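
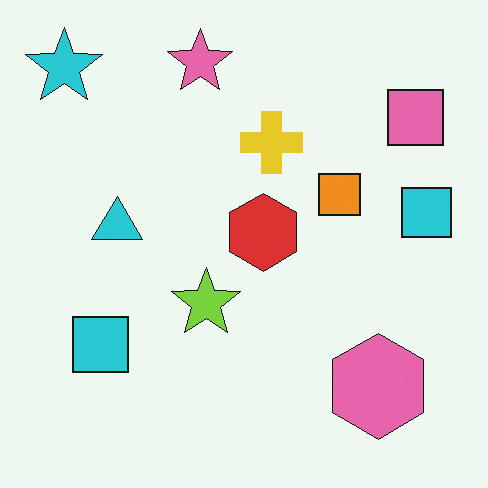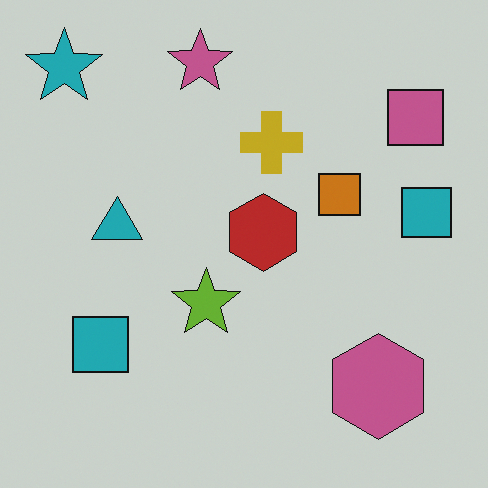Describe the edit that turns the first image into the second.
The transformation is: slightly darkened.

Every pixel — background and shapes alike — is uniformly darkened.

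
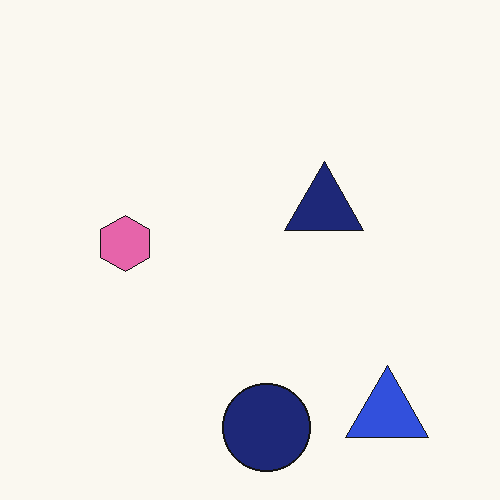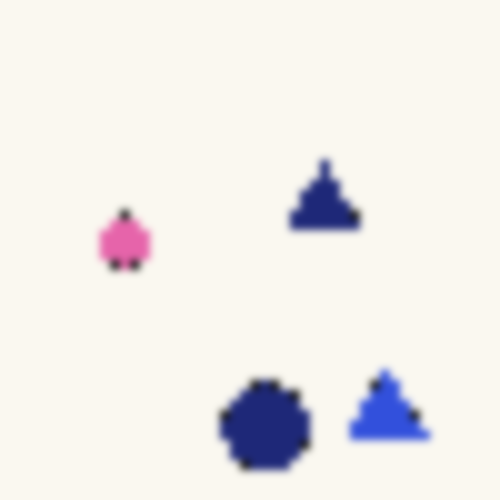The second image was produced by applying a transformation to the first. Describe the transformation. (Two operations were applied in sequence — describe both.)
Heavily pixelated into large blocks, then noticeably gaussian-blurred.

Shapes are reduced to large square blocks; fine edges and outlines are lost — a downscale-then-upscale (mosaic) effect. Shape edges and outlines are uniformly softened across the whole image.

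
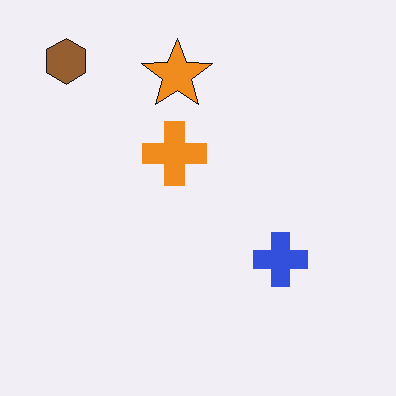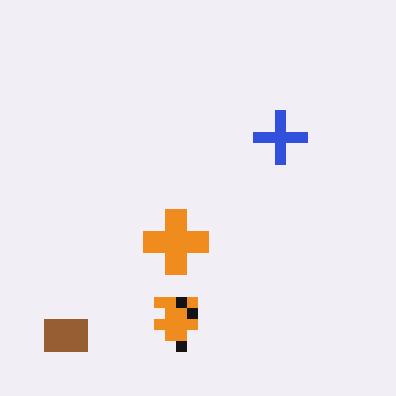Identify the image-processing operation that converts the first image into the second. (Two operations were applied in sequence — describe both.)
This is the original image heavily pixelated into large blocks, then flipped vertically (top ↔ bottom).

Shapes are reduced to large square blocks; fine edges and outlines are lost — a downscale-then-upscale (mosaic) effect. The brown hexagon is in the top-left of the first image and the bottom-left of the second — shapes on opposite sides of the horizontal midline have swapped in a mirror flip.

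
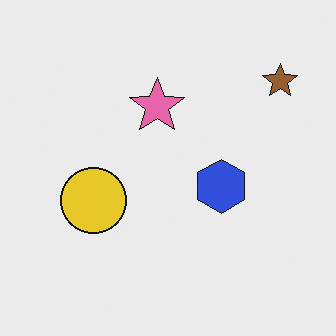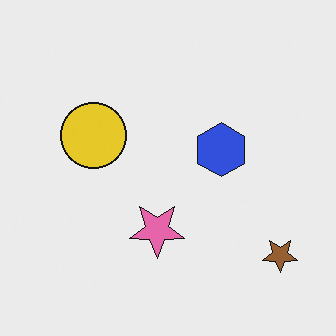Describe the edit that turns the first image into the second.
The second image is the first flipped vertically (top ↔ bottom).

The brown star is in the top-right of the first image and the bottom-right of the second — shapes on opposite sides of the horizontal midline have swapped in a mirror flip.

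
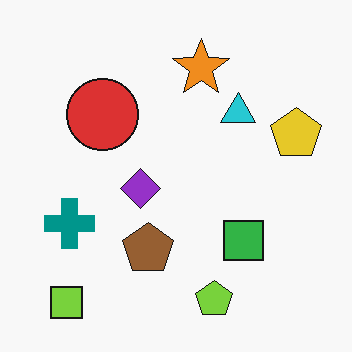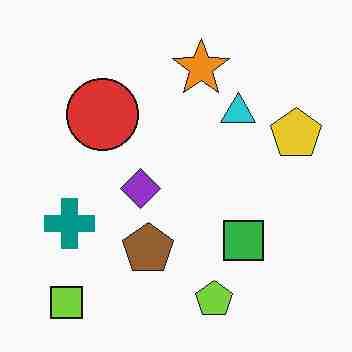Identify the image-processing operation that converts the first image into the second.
It was heavily JPEG-compressed with obvious blocking artifacts.

Blocky 8×8 compression artifacts appear around shape edges and the flat background shows ringing — characteristic JPEG degradation.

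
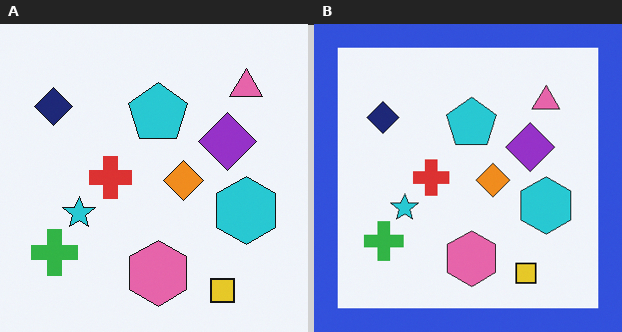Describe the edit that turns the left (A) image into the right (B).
The transformation is: framed with a blue border.

A solid blue frame runs around the edge of the right (B) image, with the content slightly shrunk inside it.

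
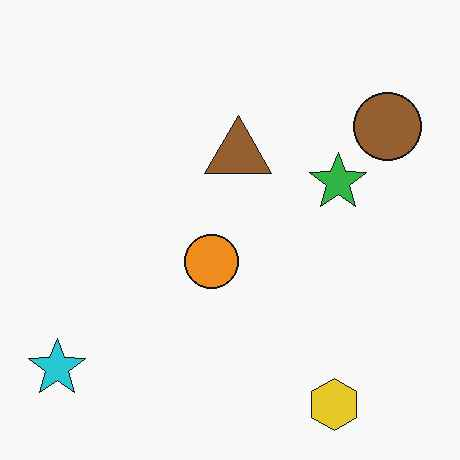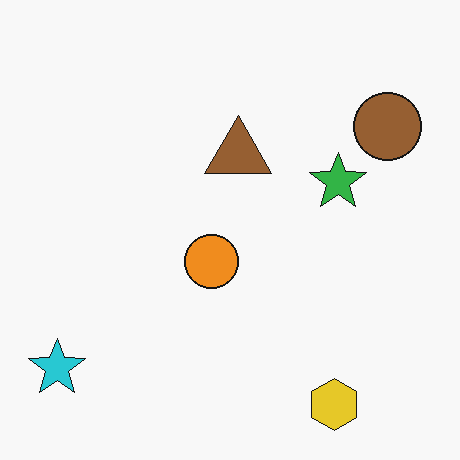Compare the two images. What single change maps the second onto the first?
This is the original image JPEG-compressed with visible artifacts.

Blocky 8×8 compression artifacts appear around shape edges and the flat background shows ringing — characteristic JPEG degradation.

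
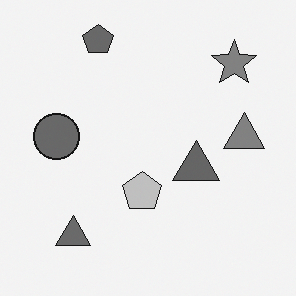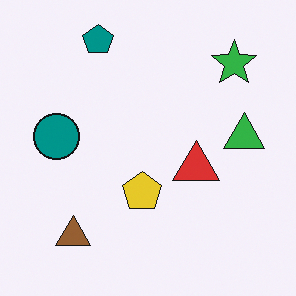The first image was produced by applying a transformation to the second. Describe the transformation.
This is the original image converted to grayscale.

All color is removed — every shape is now a shade of grey.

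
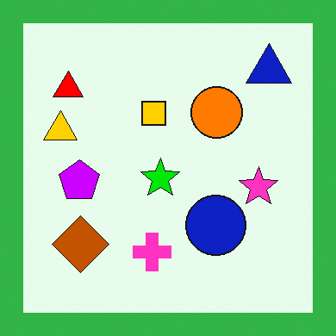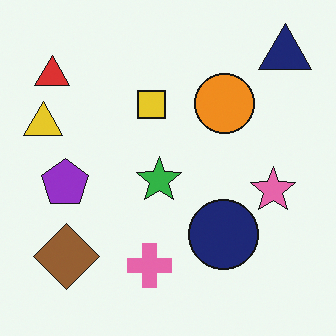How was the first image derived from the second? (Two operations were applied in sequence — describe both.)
The image was made much more vivid (saturation change), then framed with a green border.

All colors are more vivid — a global saturation change. A solid green frame runs around the edge of the first image, with the content slightly shrunk inside it.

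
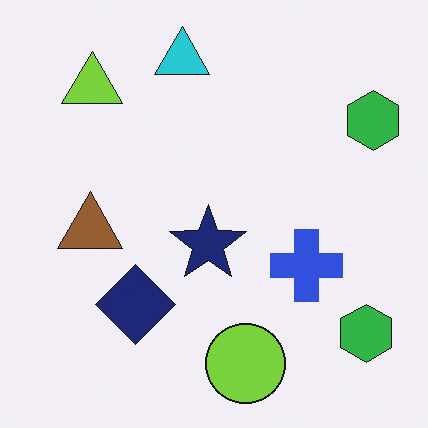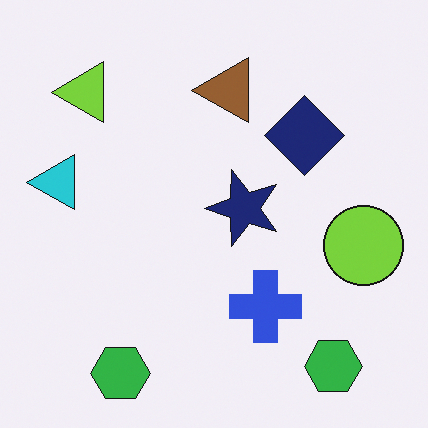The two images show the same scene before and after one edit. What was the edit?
It was transposed (reflected across the top-left ↔ bottom-right diagonal).

Shapes have swapped their row and column positions — what was in the top-right is now in the bottom-left — a diagonal reflection.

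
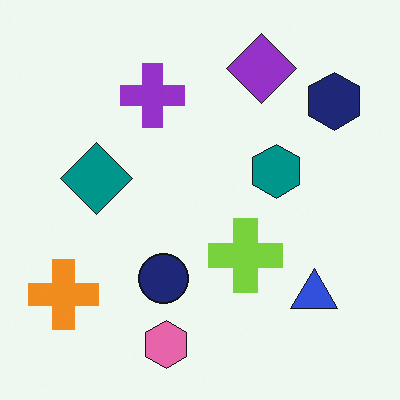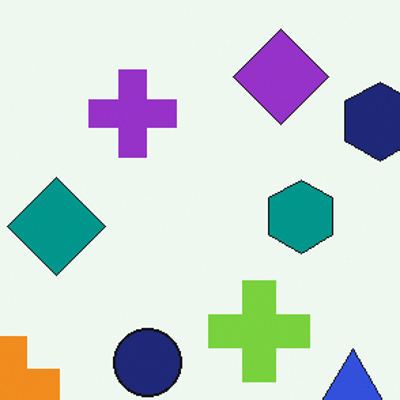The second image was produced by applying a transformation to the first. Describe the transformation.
The second image is the first cropped slightly and scaled back up.

The visible shapes are larger and the field of view is narrower; shapes near the original edges may be partly or wholly outside the frame — a crop-and-rescale.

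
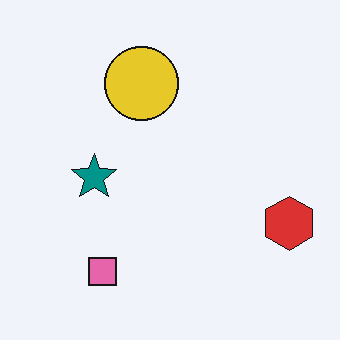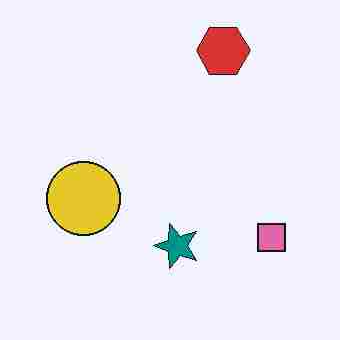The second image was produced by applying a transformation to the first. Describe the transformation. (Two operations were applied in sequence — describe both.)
The image was heavily JPEG-compressed with obvious blocking artifacts, then rotated 90° counter-clockwise.

Blocky 8×8 compression artifacts appear around shape edges and the flat background shows ringing — characteristic JPEG degradation. The red hexagon sits in the right of the first image and the top of the second — consistent with a whole-image 90° counter-clockwise rotation.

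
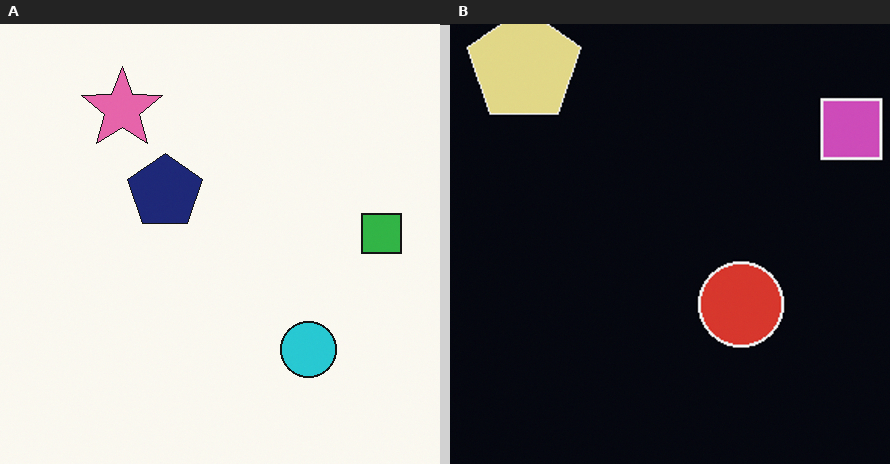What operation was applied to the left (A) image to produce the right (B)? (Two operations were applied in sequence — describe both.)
The transformation is: cropped slightly and scaled back up, then color-inverted (negative).

The visible shapes are larger and the field of view is narrower; shapes near the original edges may be partly or wholly outside the frame — a crop-and-rescale. The light background has become dark and every shape's color is its complement — a photographic negative.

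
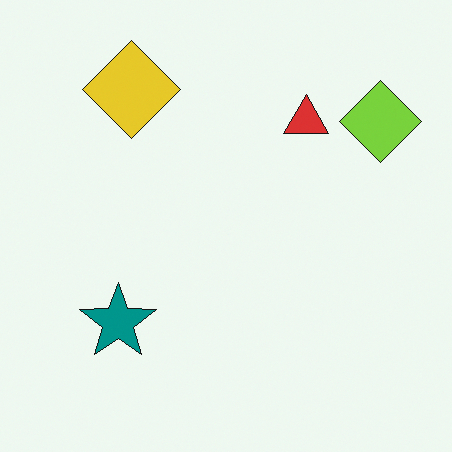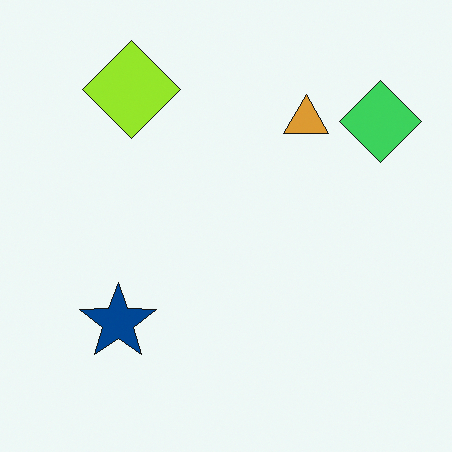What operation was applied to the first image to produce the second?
The transformation is: hue-shifted by a small amount.

Every shape's color has rotated by the same amount around the hue wheel — a uniform hue shift.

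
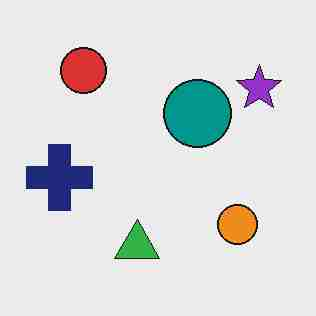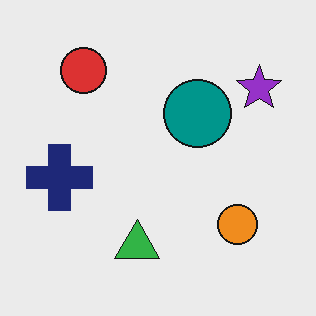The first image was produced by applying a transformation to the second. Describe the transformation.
The first image is the second heavily JPEG-compressed with obvious blocking artifacts.

Blocky 8×8 compression artifacts appear around shape edges and the flat background shows ringing — characteristic JPEG degradation.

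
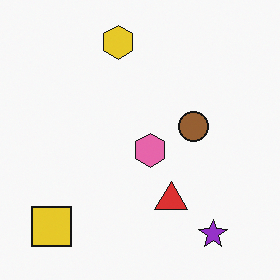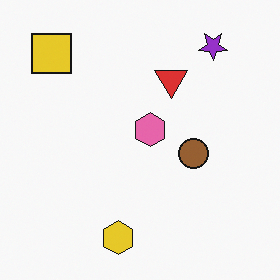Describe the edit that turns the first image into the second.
The transformation is: flipped vertically (top ↔ bottom).

The yellow hexagon is in the top of the first image and the bottom of the second — shapes on opposite sides of the horizontal midline have swapped in a mirror flip.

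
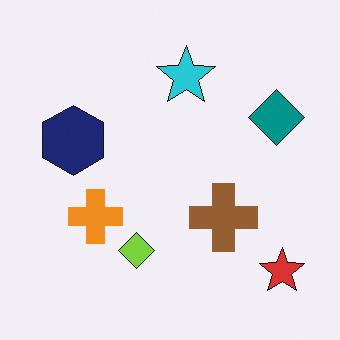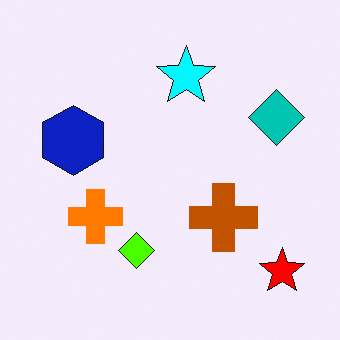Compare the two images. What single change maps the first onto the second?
This is the original image made much more vivid (saturation change).

All colors are more vivid — a global saturation change.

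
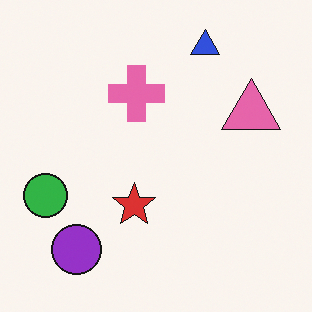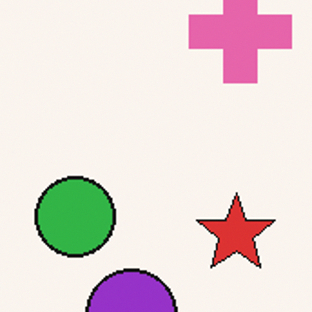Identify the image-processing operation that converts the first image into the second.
The transformation is: cropped tightly and scaled back up.

The visible shapes are larger and the field of view is narrower; shapes near the original edges may be partly or wholly outside the frame — a crop-and-rescale.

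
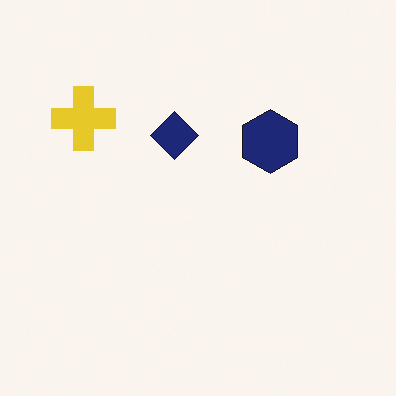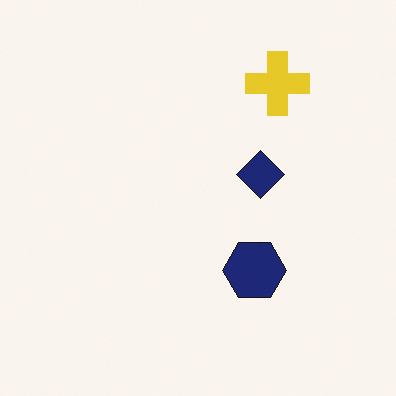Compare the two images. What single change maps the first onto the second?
The transformation is: rotated 90° clockwise.

The yellow cross sits in the top-left of the first image and the top-right of the second — consistent with a whole-image 90° clockwise rotation.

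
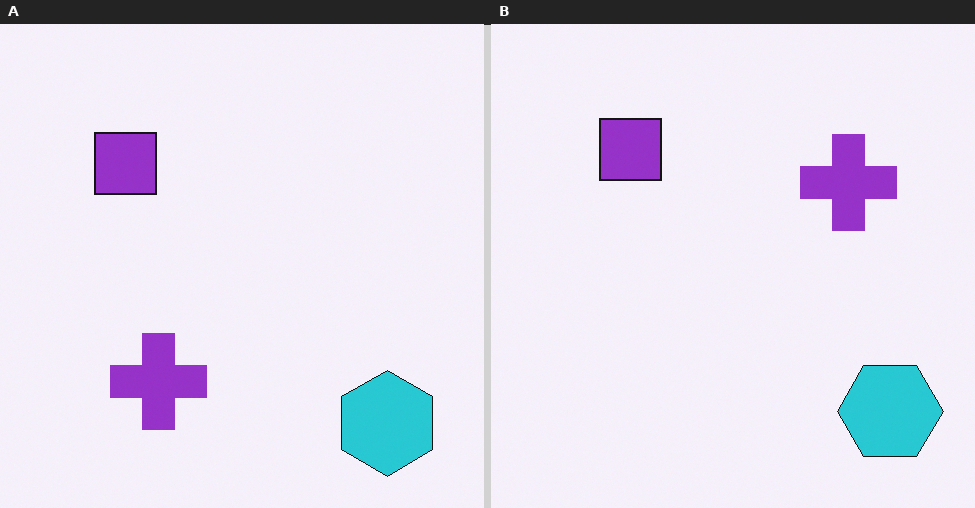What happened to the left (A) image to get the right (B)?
The transformation is: transposed (reflected across the top-left ↔ bottom-right diagonal).

Shapes have swapped their row and column positions — what was in the top-right is now in the bottom-left — a diagonal reflection.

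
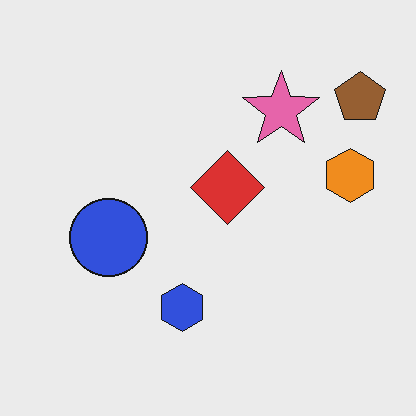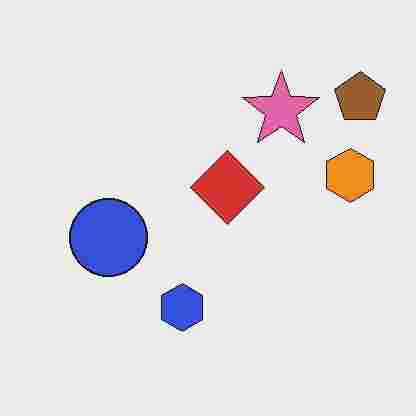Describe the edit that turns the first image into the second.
The second image is the first heavily JPEG-compressed with obvious blocking artifacts.

Blocky 8×8 compression artifacts appear around shape edges and the flat background shows ringing — characteristic JPEG degradation.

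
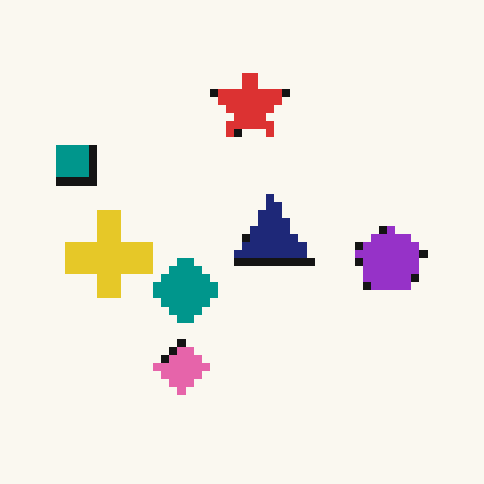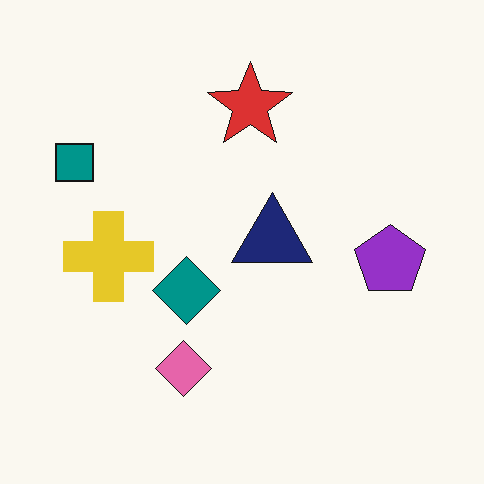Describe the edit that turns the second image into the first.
This is the original image moderately pixelated.

Shapes are reduced to large square blocks; fine edges and outlines are lost — a downscale-then-upscale (mosaic) effect.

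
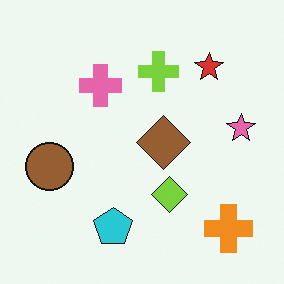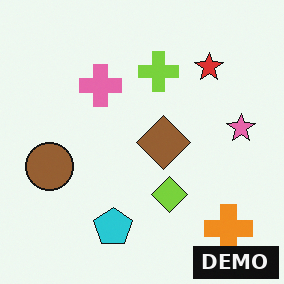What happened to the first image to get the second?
Watermarked with the text "DEMO" in the lower-right corner.

A dark label reading "DEMO" appears in the lower-right corner.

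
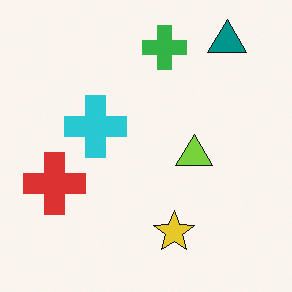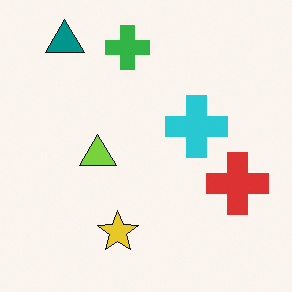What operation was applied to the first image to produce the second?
The transformation is: flipped horizontally (left ↔ right).

The red cross is in the left of the first image and the right of the second — shapes on opposite sides of the vertical midline have swapped in a mirror flip.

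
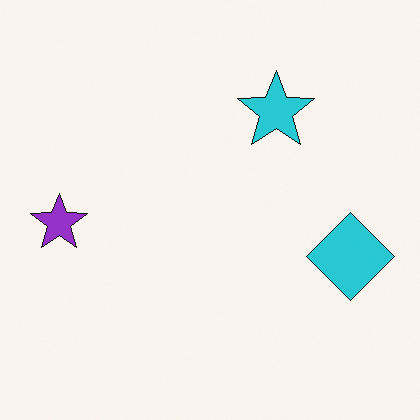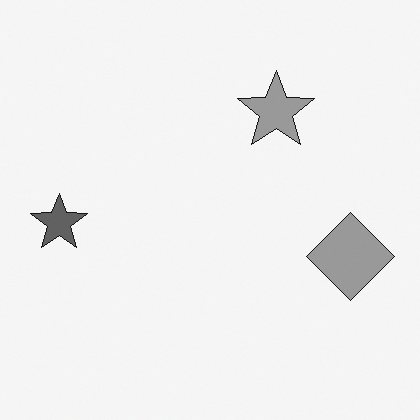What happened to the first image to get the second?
The image was converted to grayscale.

All color is removed — every shape is now a shade of grey.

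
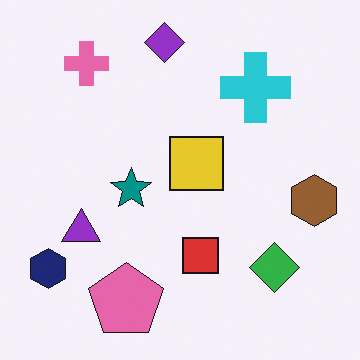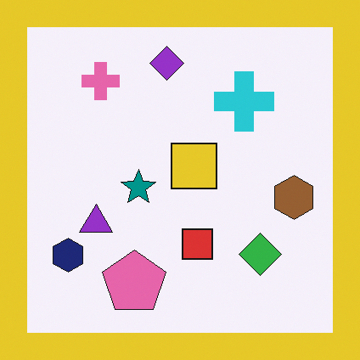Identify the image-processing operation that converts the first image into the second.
The second image is the first framed with a yellow border.

A solid yellow frame runs around the edge of the second image, with the content slightly shrunk inside it.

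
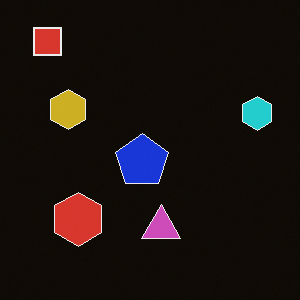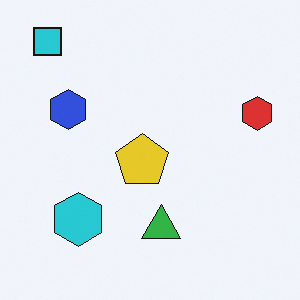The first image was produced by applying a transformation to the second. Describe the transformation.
The first image is the second color-inverted (negative).

The light background has become dark and every shape's color is its complement — a photographic negative.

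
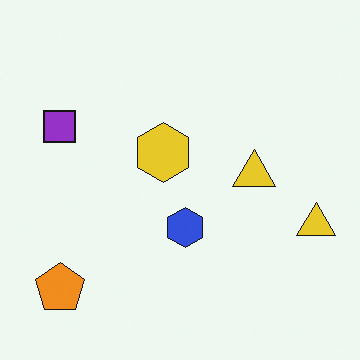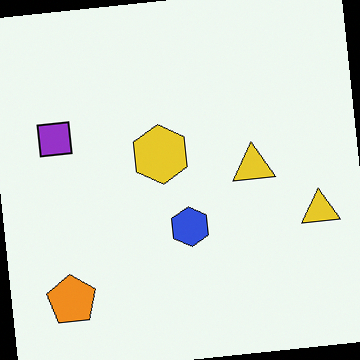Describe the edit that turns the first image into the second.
The second image is the first rotated counter-clockwise by a slight angle.

Every shape is tilted by the same angle and the image corners show triangular fill wedges — a whole-image rotation by a non-right angle.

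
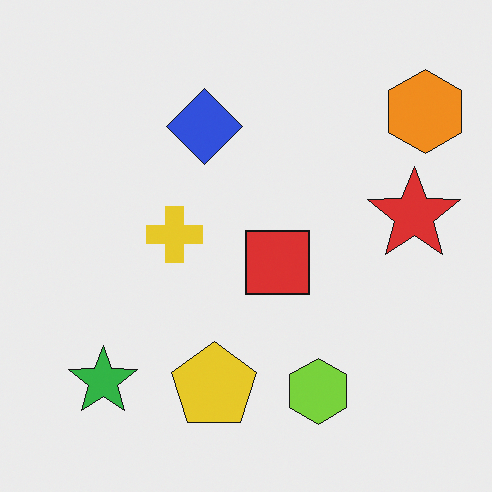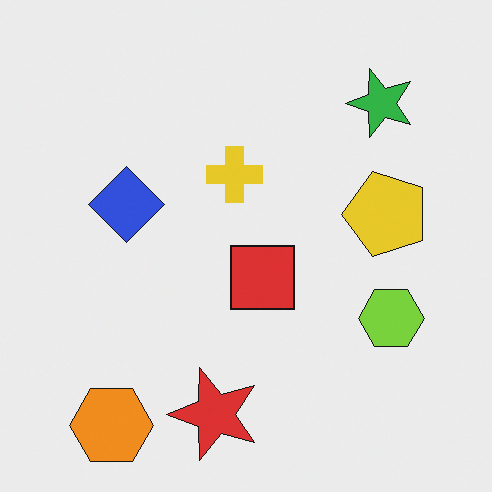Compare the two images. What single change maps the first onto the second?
Transposed (reflected across the top-left ↔ bottom-right diagonal).

Shapes have swapped their row and column positions — what was in the top-right is now in the bottom-left — a diagonal reflection.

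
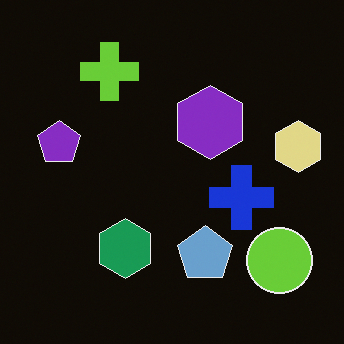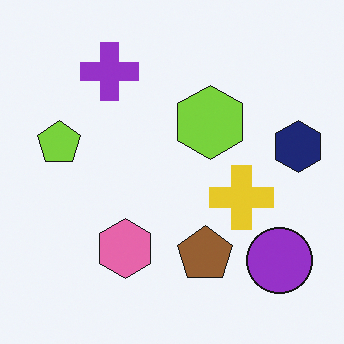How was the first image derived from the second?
The transformation is: color-inverted (negative).

The light background has become dark and every shape's color is its complement — a photographic negative.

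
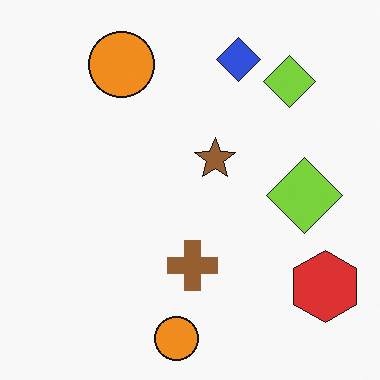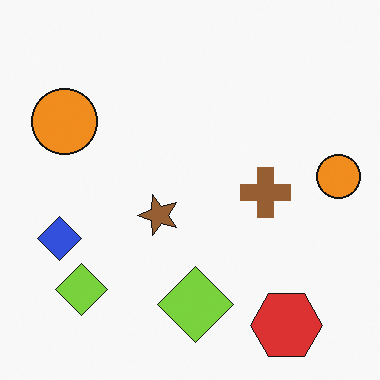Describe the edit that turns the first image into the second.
This is the original image transposed (reflected across the top-left ↔ bottom-right diagonal).

Shapes have swapped their row and column positions — what was in the top-right is now in the bottom-left — a diagonal reflection.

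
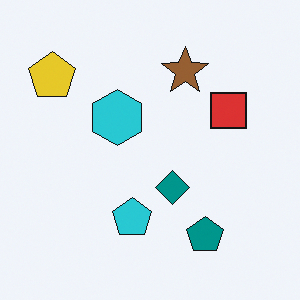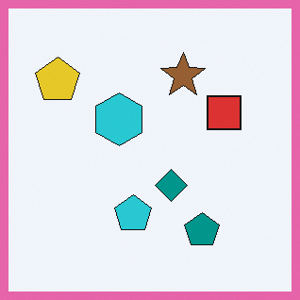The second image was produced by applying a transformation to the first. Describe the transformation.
The image was framed with a pink border.

A solid pink frame runs around the edge of the second image, with the content slightly shrunk inside it.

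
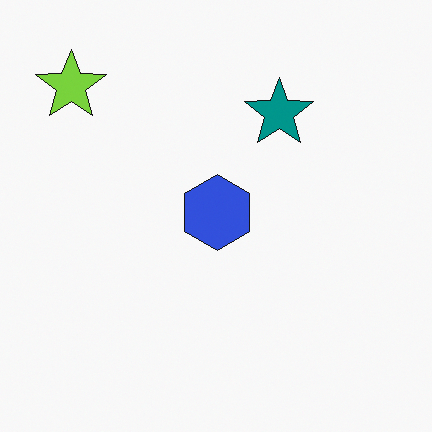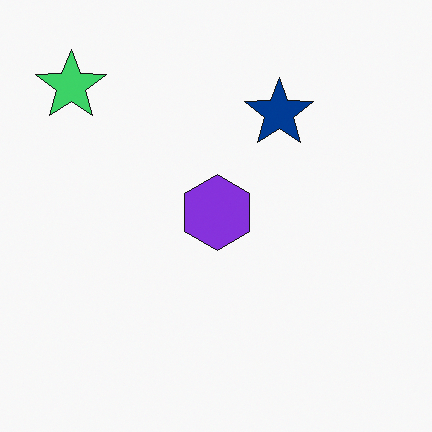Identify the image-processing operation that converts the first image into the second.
The transformation is: hue-shifted slightly.

Every shape's color has rotated by the same amount around the hue wheel — a uniform hue shift.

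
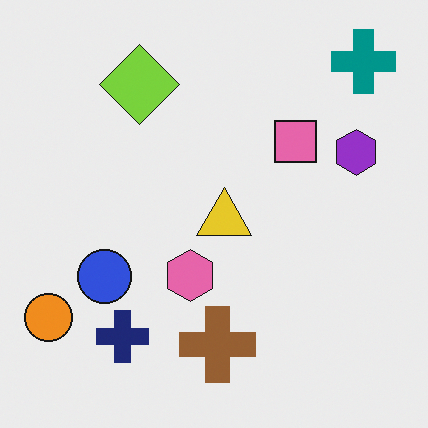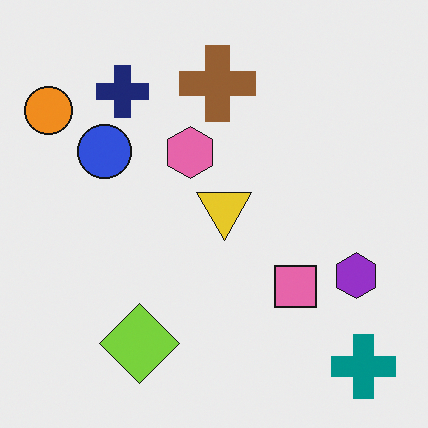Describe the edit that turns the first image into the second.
The second image is the first flipped vertically (top ↔ bottom).

The teal cross is in the top-right of the first image and the bottom-right of the second — shapes on opposite sides of the horizontal midline have swapped in a mirror flip.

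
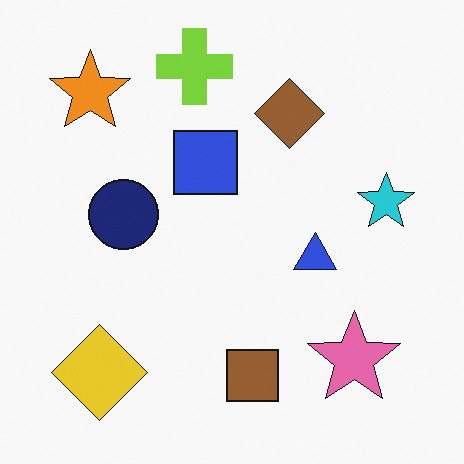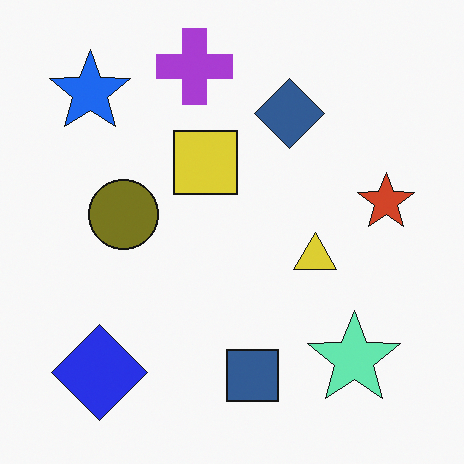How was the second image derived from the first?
The transformation is: hue-shifted through roughly half the color wheel.

Every shape's color has rotated by the same amount around the hue wheel — a uniform hue shift.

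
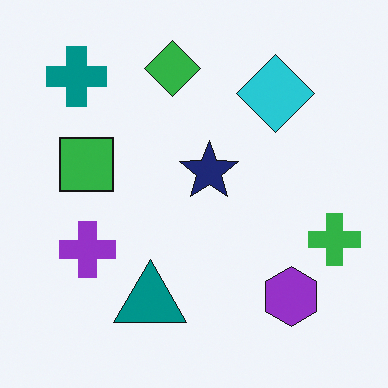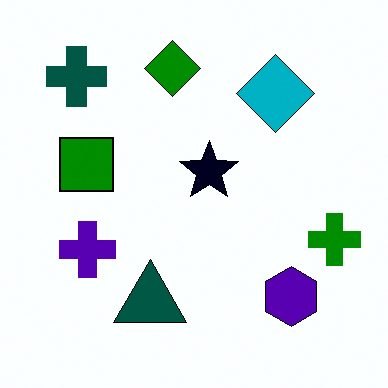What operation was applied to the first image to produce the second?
Given much higher contrast.

Tones are pushed away from mid-grey across the whole image — a global contrast change.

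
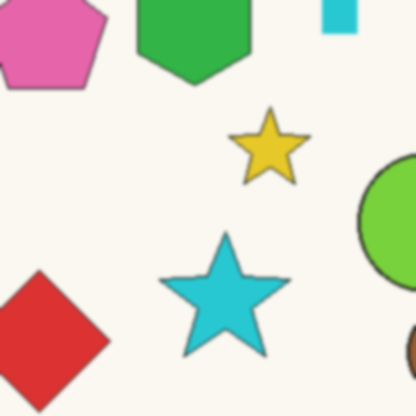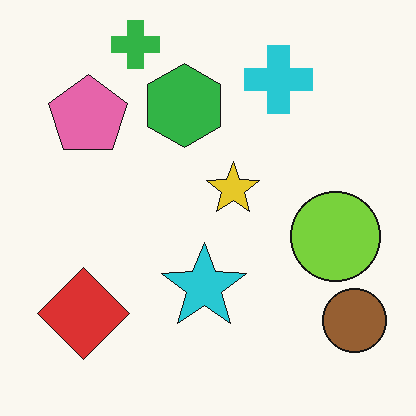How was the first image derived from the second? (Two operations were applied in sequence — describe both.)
The first image is the second cropped slightly and scaled back up, then given a subtle gaussian blur.

The visible shapes are larger and the field of view is narrower; shapes near the original edges may be partly or wholly outside the frame — a crop-and-rescale. Shape edges and outlines are uniformly softened across the whole image.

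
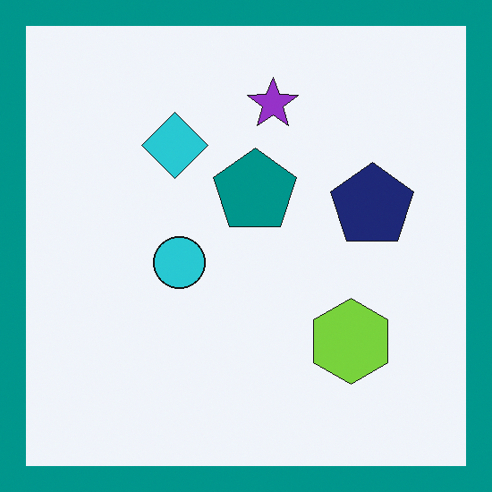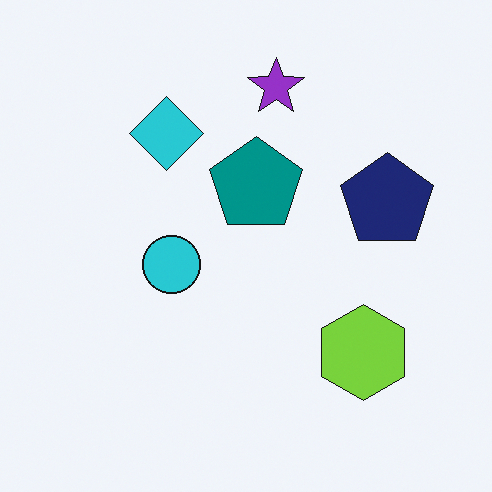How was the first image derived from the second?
The first image is the second framed with a teal border.

A solid teal frame runs around the edge of the first image, with the content slightly shrunk inside it.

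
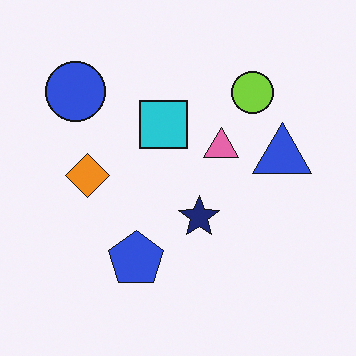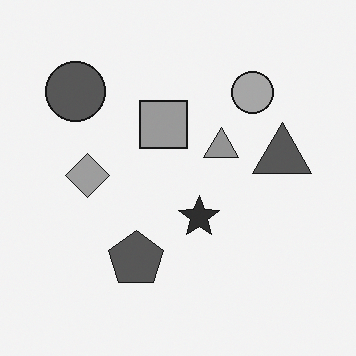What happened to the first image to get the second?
The image was converted to grayscale.

All color is removed — every shape is now a shade of grey.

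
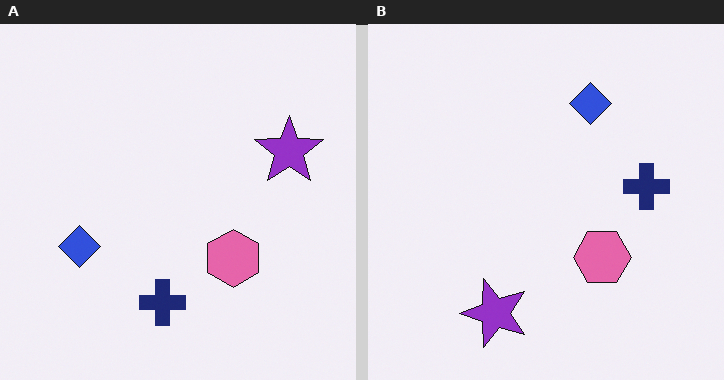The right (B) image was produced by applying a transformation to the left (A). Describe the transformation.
The image was transposed (reflected across the top-left ↔ bottom-right diagonal).

Shapes have swapped their row and column positions — what was in the top-right is now in the bottom-left — a diagonal reflection.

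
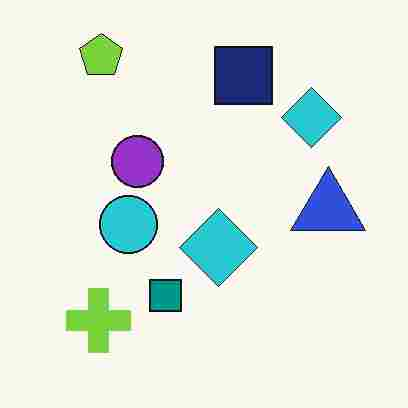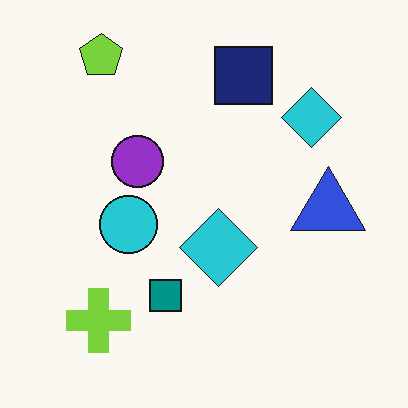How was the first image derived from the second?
The image was heavily JPEG-compressed with obvious blocking artifacts.

Blocky 8×8 compression artifacts appear around shape edges and the flat background shows ringing — characteristic JPEG degradation.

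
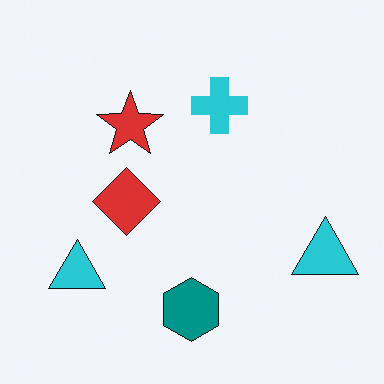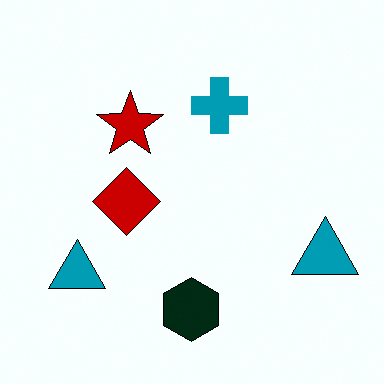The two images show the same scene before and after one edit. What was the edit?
The transformation is: boosted in contrast.

Tones are pushed away from mid-grey across the whole image — a global contrast change.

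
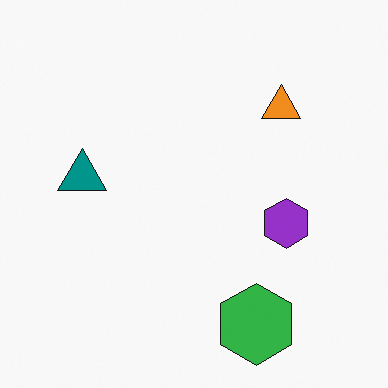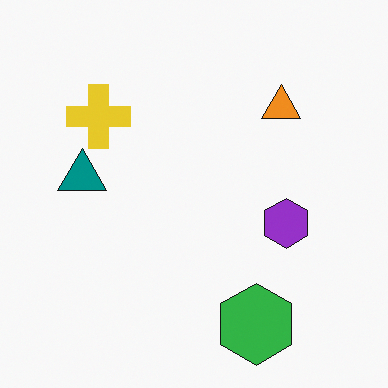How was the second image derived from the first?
This is the original image overlaid with an additional yellow cross.

A yellow cross appears in the second image that is absent from the first.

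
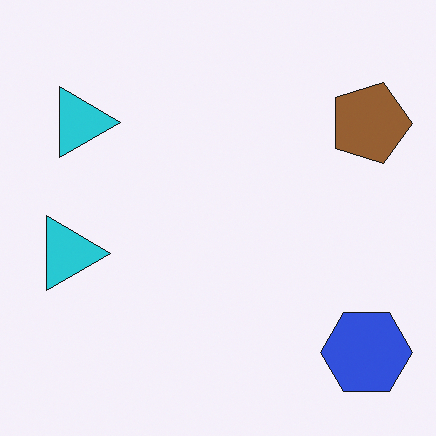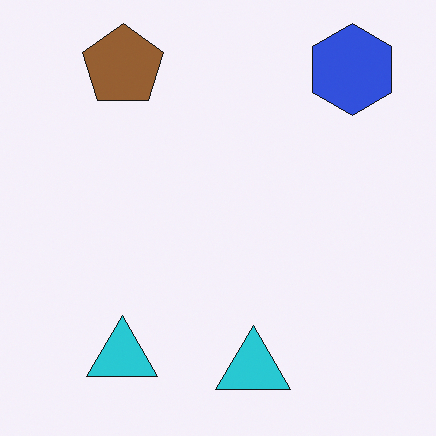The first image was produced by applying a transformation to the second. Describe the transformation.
The first image is the second rotated 90° clockwise.

The blue hexagon sits in the top-right of the second image and the bottom-right of the first — consistent with a whole-image 90° clockwise rotation.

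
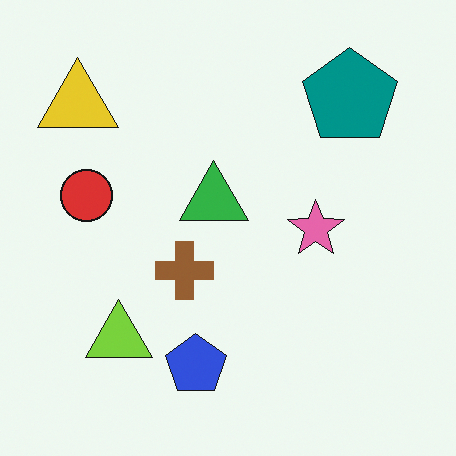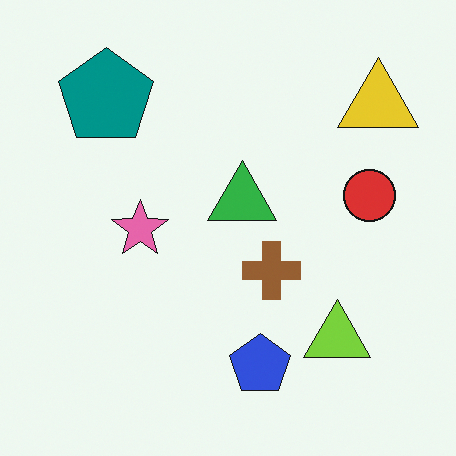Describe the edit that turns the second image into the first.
It was flipped horizontally (left ↔ right).

The yellow triangle is in the top-right of the second image and the top-left of the first — shapes on opposite sides of the vertical midline have swapped in a mirror flip.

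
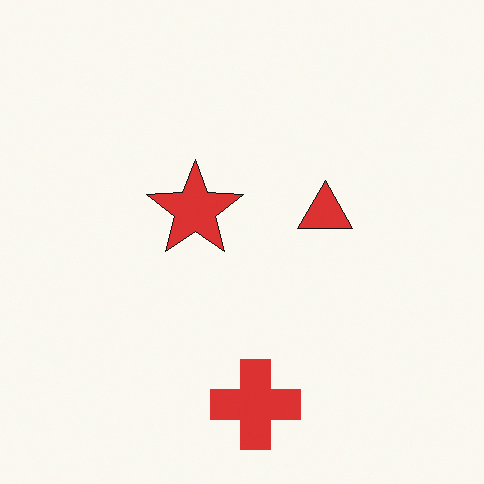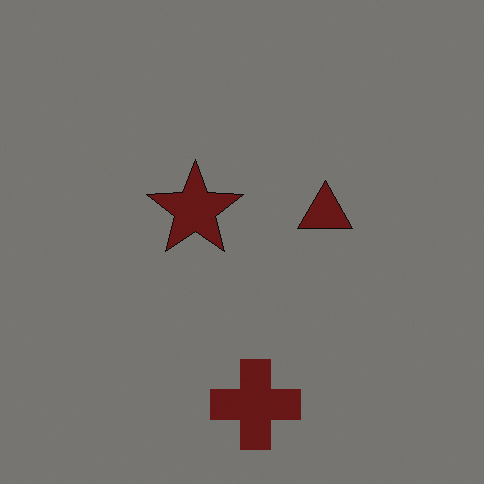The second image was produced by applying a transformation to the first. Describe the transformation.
This is the original image noticeably darkened.

Every pixel — background and shapes alike — is uniformly darkened.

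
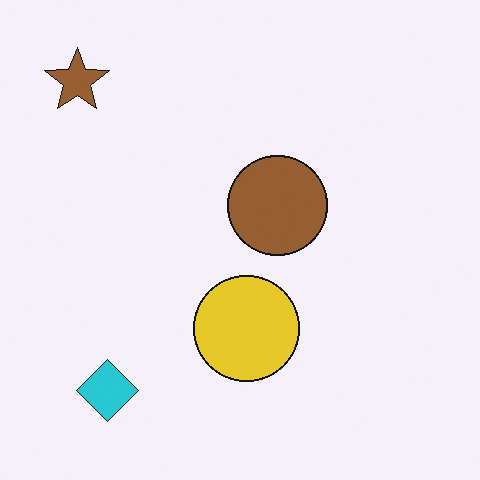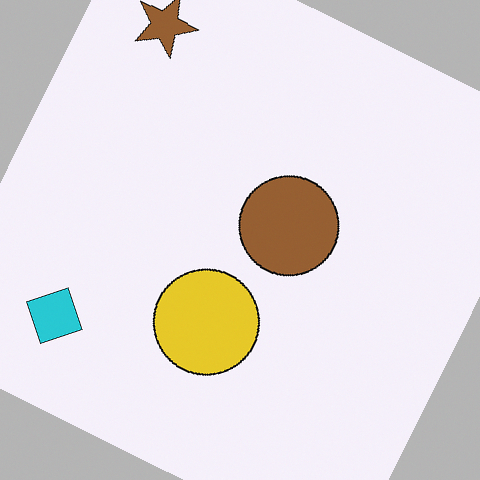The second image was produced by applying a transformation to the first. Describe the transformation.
It was rotated clockwise by a clearly visible amount.

Every shape is tilted by the same angle and the image corners show triangular fill wedges — a whole-image rotation by a non-right angle.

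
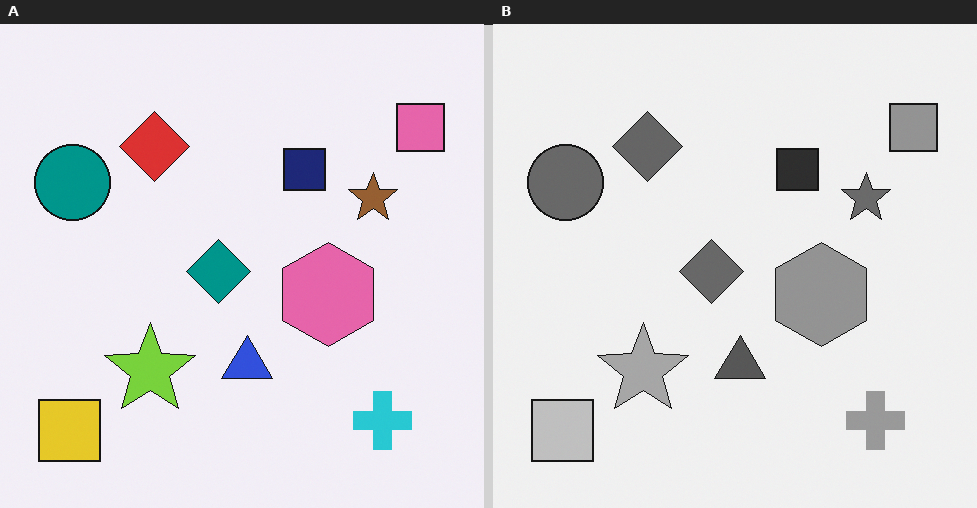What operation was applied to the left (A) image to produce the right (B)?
The transformation is: converted to grayscale.

All color is removed — every shape is now a shade of grey.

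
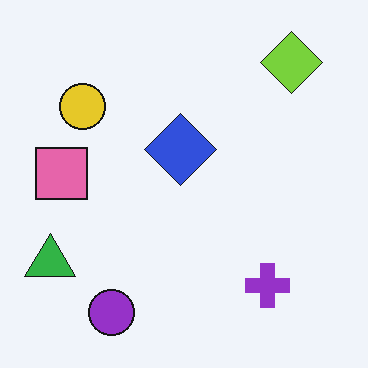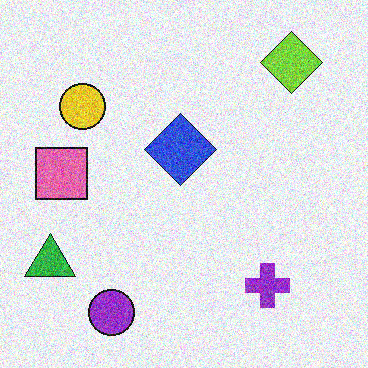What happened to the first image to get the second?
The image was degraded with heavy additive noise.

Random speckle covers the whole image, including the flat background.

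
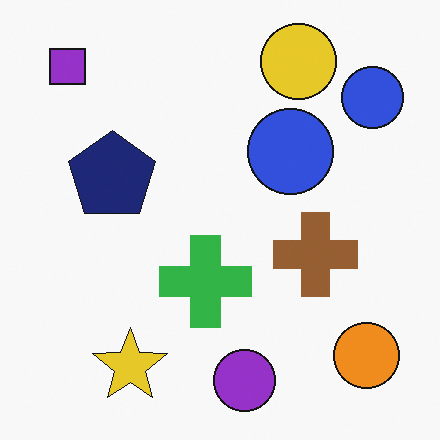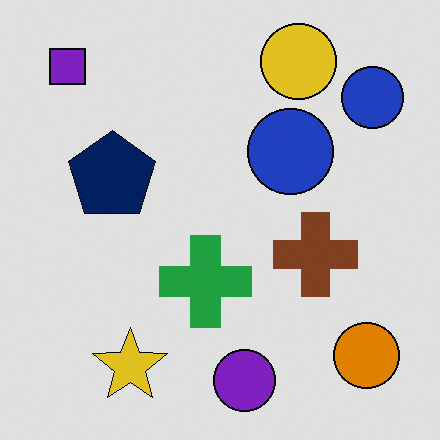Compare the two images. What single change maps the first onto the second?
This is the original image moderately posterized.

Each flat color has snapped to a coarser quantized level — most visibly, the near-white background has dropped to a flat grey.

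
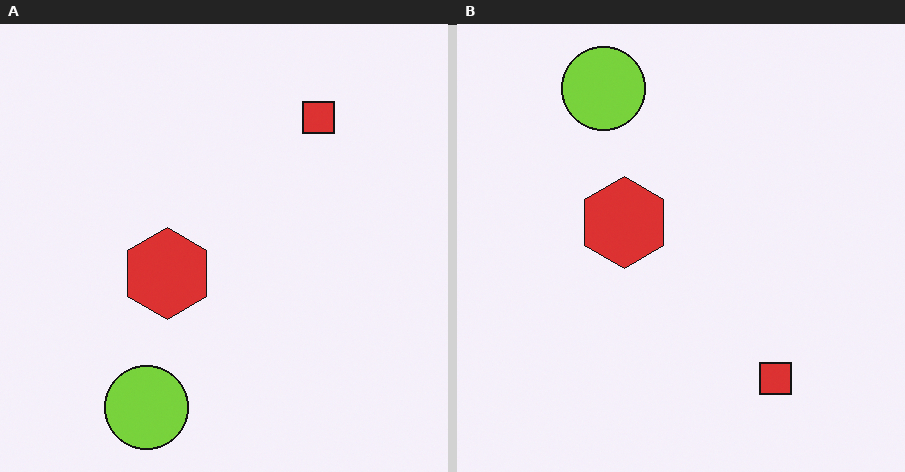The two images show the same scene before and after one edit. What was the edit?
The right (B) image is the left (A) flipped vertically (top ↔ bottom).

The lime circle is in the bottom-left of the left (A) image and the top-left of the right (B) — shapes on opposite sides of the horizontal midline have swapped in a mirror flip.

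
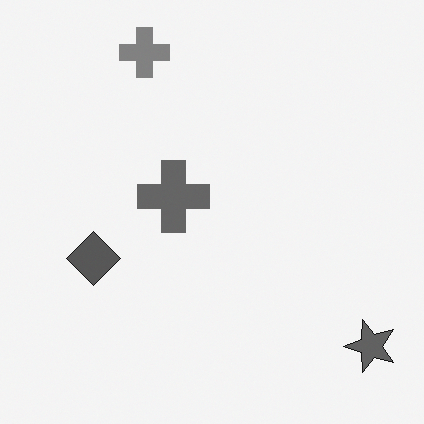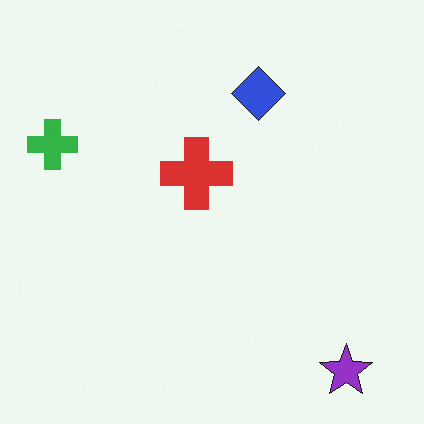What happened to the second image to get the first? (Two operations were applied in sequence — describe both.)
This is the original image transposed (reflected across the top-left ↔ bottom-right diagonal), then converted to grayscale.

Shapes have swapped their row and column positions — what was in the top-right is now in the bottom-left — a diagonal reflection. All color is removed — every shape is now a shade of grey.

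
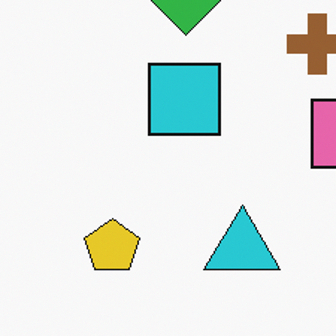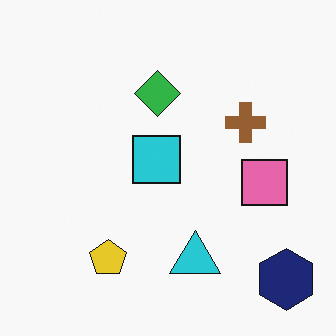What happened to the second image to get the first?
This is the original image cropped to a modestly smaller region and rescaled.

The visible shapes are larger and the field of view is narrower; shapes near the original edges may be partly or wholly outside the frame — a crop-and-rescale.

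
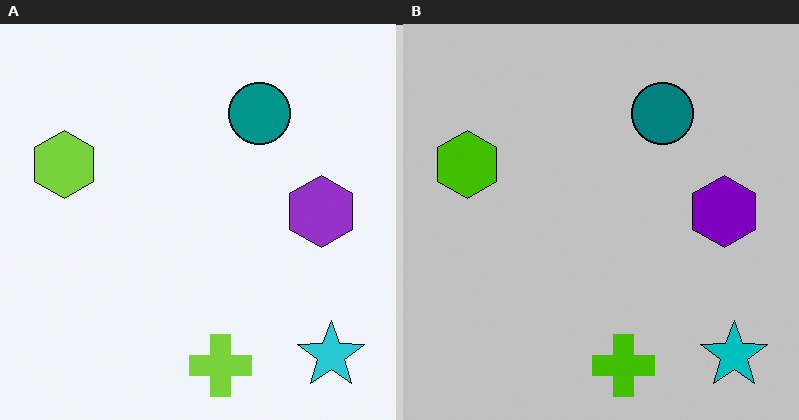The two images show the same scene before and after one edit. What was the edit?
The image was aggressively posterized.

Each flat color has snapped to a coarser quantized level — most visibly, the near-white background has dropped to a flat grey.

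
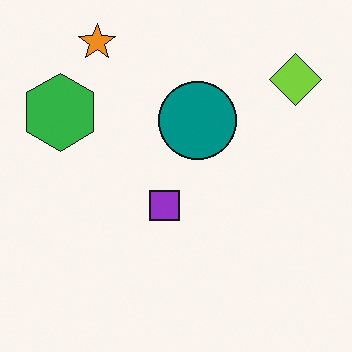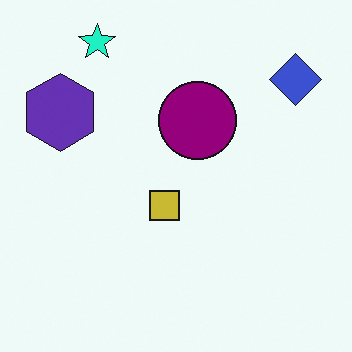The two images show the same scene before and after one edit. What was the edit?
The image was hue-shifted by a moderate amount.

Every shape's color has rotated by the same amount around the hue wheel — a uniform hue shift.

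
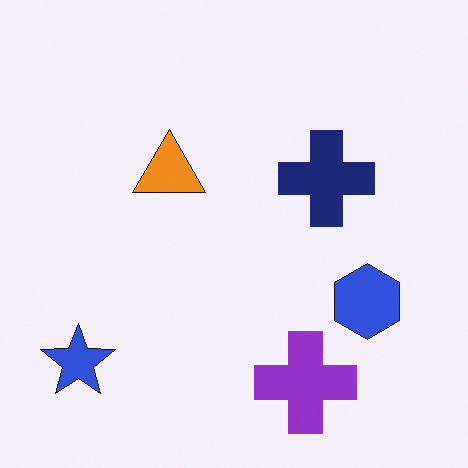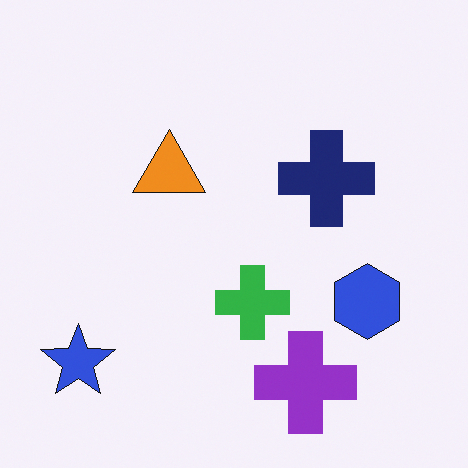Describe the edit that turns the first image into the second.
The second image is the first overlaid with an additional green cross.

A green cross appears in the second image that is absent from the first.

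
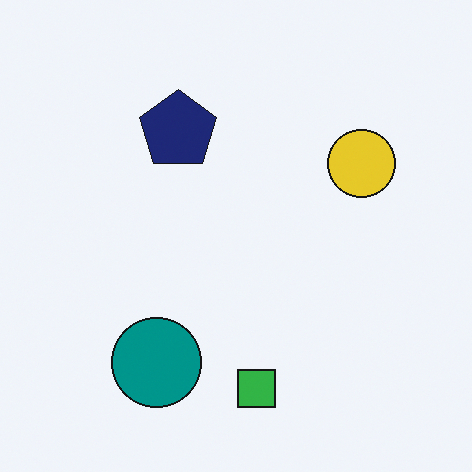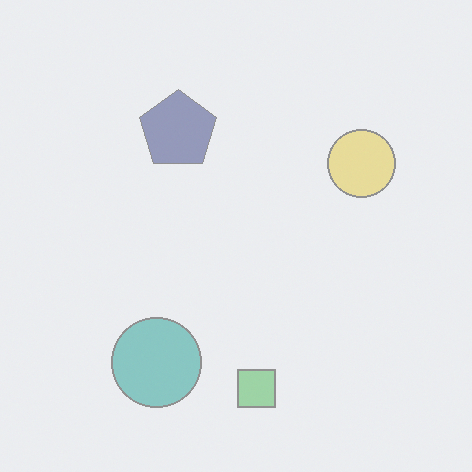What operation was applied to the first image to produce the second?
Given much lower contrast.

Tones are pushed toward mid-grey across the whole image — a global contrast change.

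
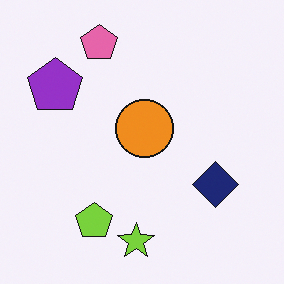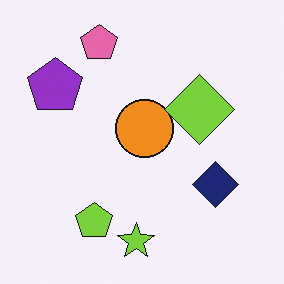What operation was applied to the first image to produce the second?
This is the original image overlaid with an additional lime diamond.

A lime diamond appears in the second image that is absent from the first.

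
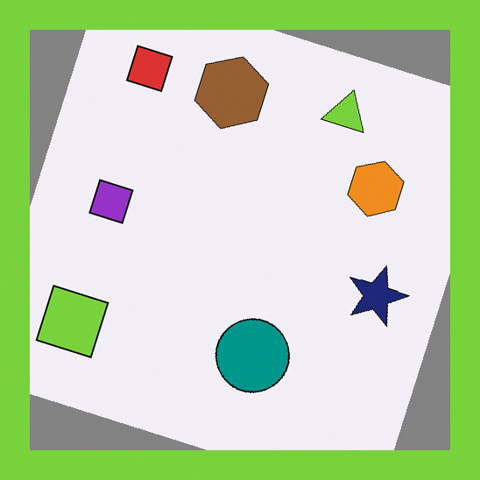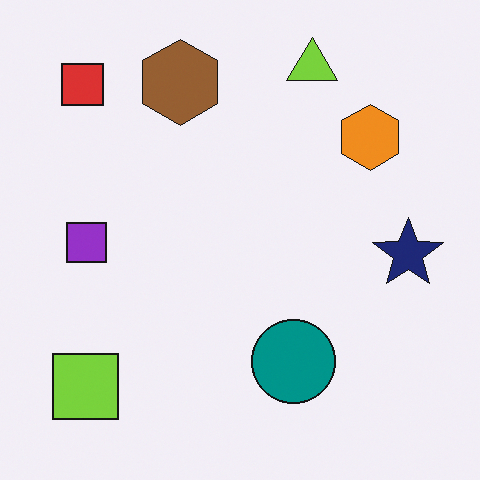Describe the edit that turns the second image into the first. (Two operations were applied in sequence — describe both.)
Rotated clockwise by a moderate amount, then framed with a lime border.

Every shape is tilted by the same angle and the image corners show triangular fill wedges — a whole-image rotation by a non-right angle. A solid lime frame runs around the edge of the first image, with the content slightly shrunk inside it.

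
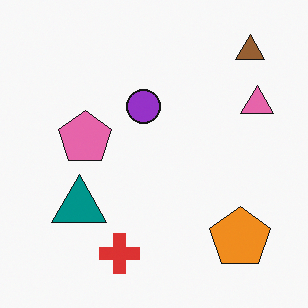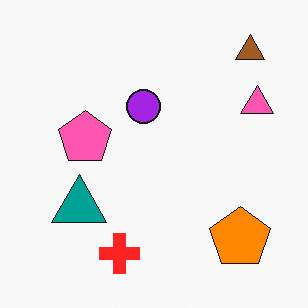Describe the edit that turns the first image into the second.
The second image is the first slightly oversaturated.

All colors are more vivid — a global saturation change.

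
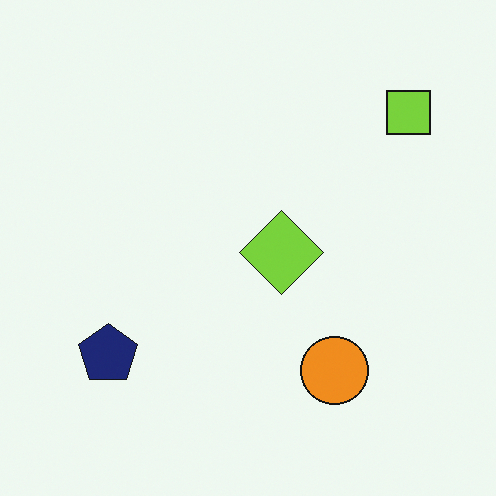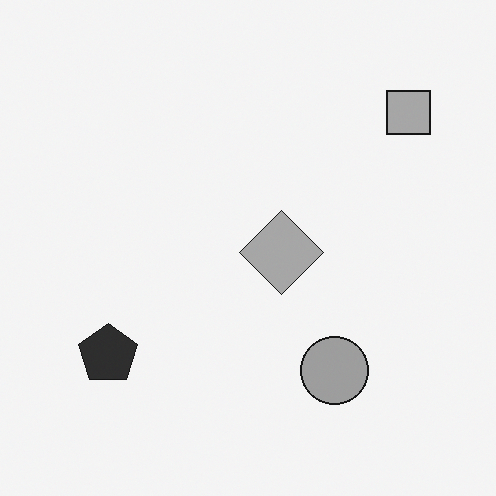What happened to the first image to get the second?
The image was converted to grayscale.

All color is removed — every shape is now a shade of grey.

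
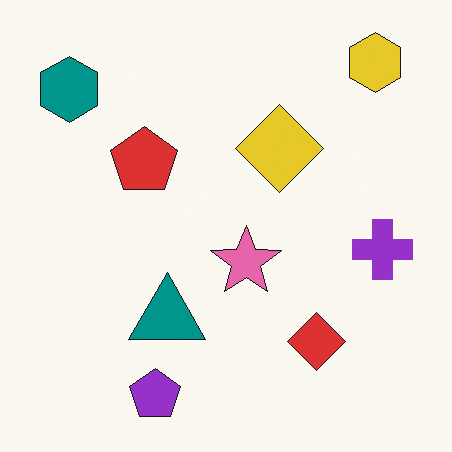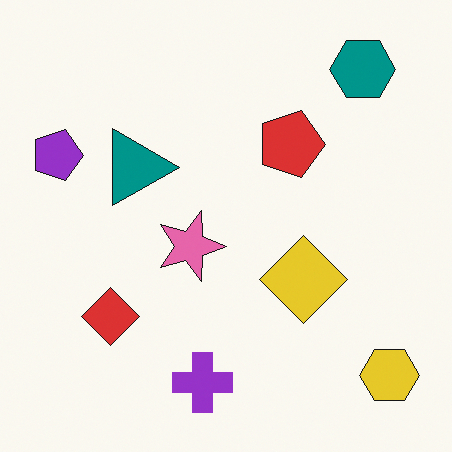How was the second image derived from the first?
It was rotated 90° clockwise.

The yellow hexagon sits in the top-right of the first image and the bottom-right of the second — consistent with a whole-image 90° clockwise rotation.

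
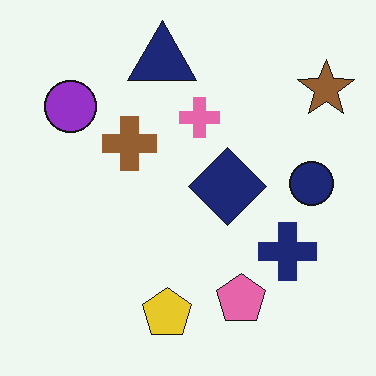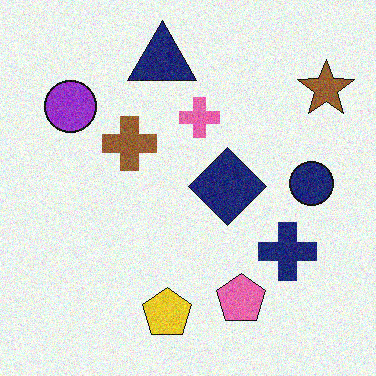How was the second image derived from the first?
It was degraded with visible gaussian noise.

Random speckle covers the whole image, including the flat background.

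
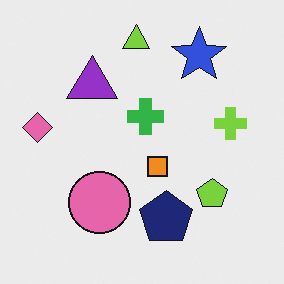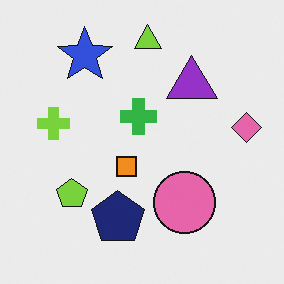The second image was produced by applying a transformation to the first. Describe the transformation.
Flipped horizontally (left ↔ right).

The pink diamond is in the left of the first image and the right of the second — shapes on opposite sides of the vertical midline have swapped in a mirror flip.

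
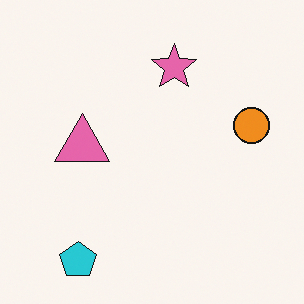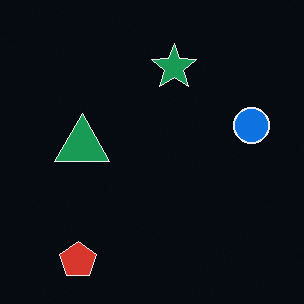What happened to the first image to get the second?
This is the original image color-inverted (negative).

The light background has become dark and every shape's color is its complement — a photographic negative.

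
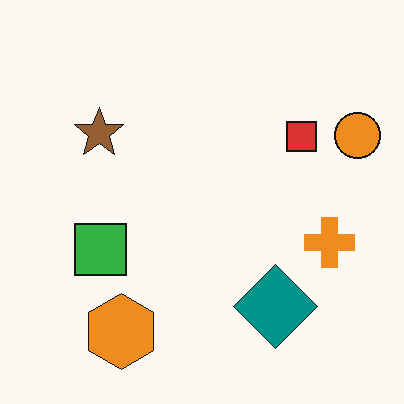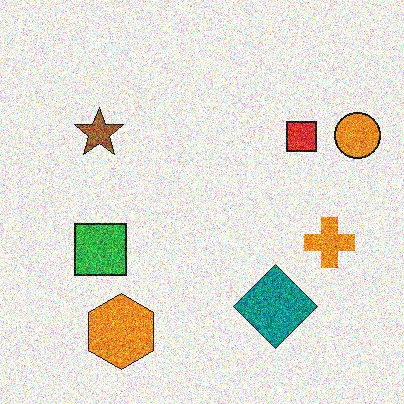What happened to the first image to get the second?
Degraded with heavy additive noise.

Random speckle covers the whole image, including the flat background.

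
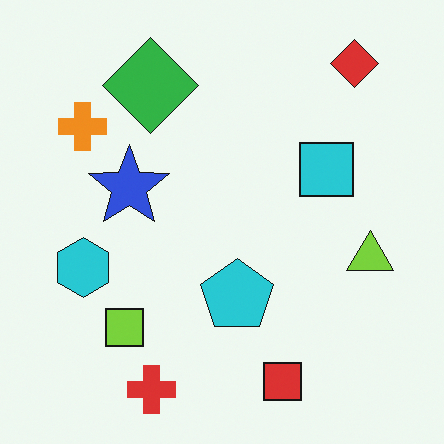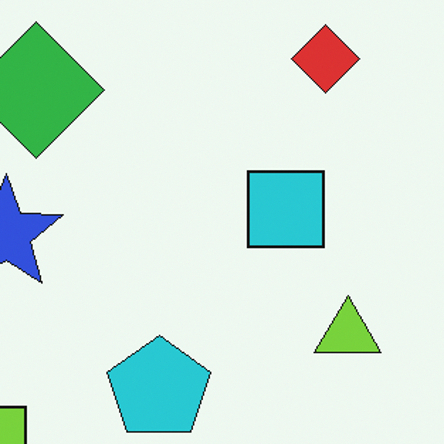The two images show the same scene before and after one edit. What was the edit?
Cropped to a modestly smaller region and rescaled.

The visible shapes are larger and the field of view is narrower; shapes near the original edges may be partly or wholly outside the frame — a crop-and-rescale.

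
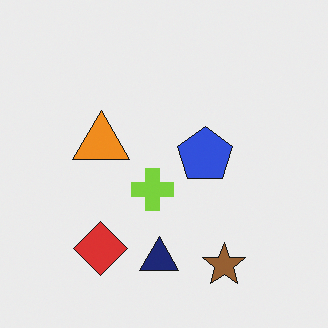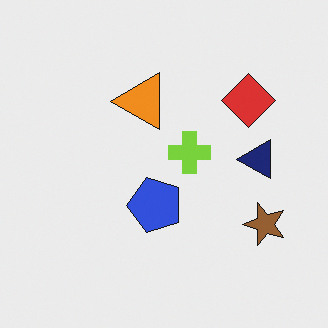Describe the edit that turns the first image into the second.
Transposed (reflected across the top-left ↔ bottom-right diagonal).

Shapes have swapped their row and column positions — what was in the top-right is now in the bottom-left — a diagonal reflection.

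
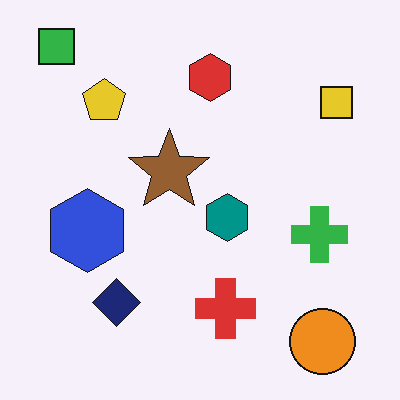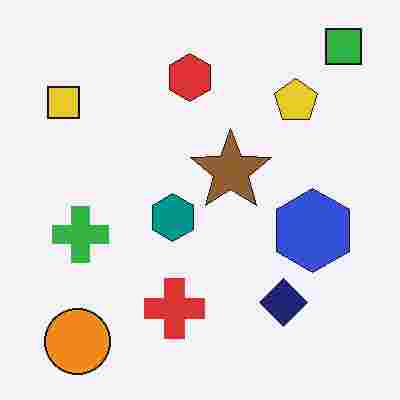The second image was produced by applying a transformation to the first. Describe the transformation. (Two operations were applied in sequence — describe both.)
The image was heavily JPEG-compressed with obvious blocking artifacts, then flipped horizontally (left ↔ right).

Blocky 8×8 compression artifacts appear around shape edges and the flat background shows ringing — characteristic JPEG degradation. The green square is in the top-left of the first image and the top-right of the second — shapes on opposite sides of the vertical midline have swapped in a mirror flip.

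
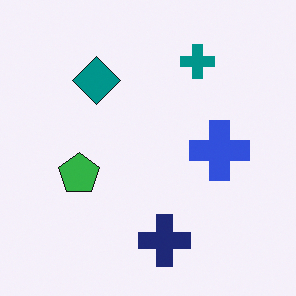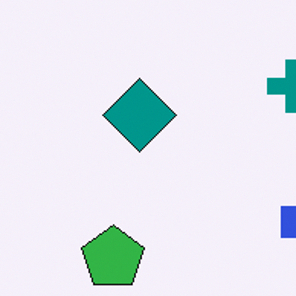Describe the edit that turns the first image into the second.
This is the original image cropped to a modestly smaller region and rescaled.

The visible shapes are larger and the field of view is narrower; shapes near the original edges may be partly or wholly outside the frame — a crop-and-rescale.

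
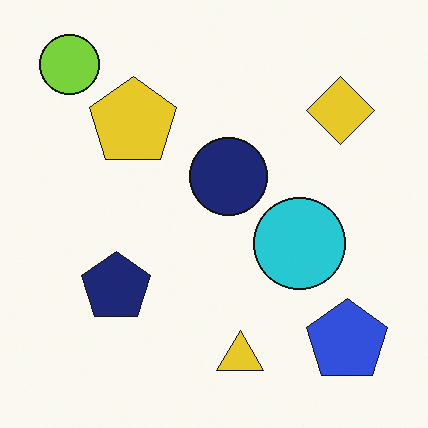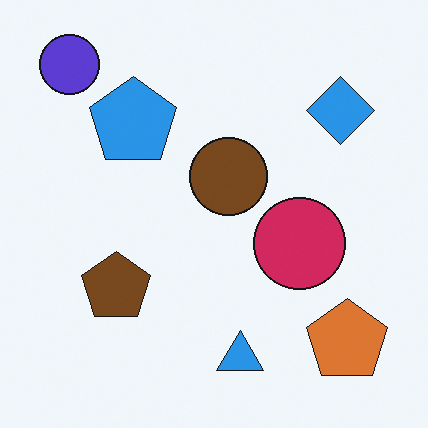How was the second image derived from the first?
It was hue-shifted through roughly half the color wheel.

Every shape's color has rotated by the same amount around the hue wheel — a uniform hue shift.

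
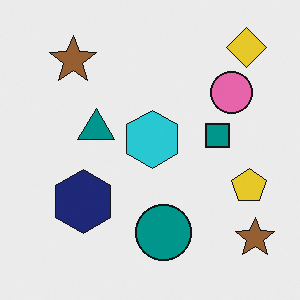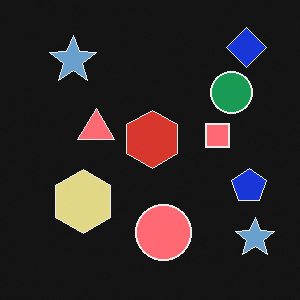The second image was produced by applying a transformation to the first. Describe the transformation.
Color-inverted (negative).

The light background has become dark and every shape's color is its complement — a photographic negative.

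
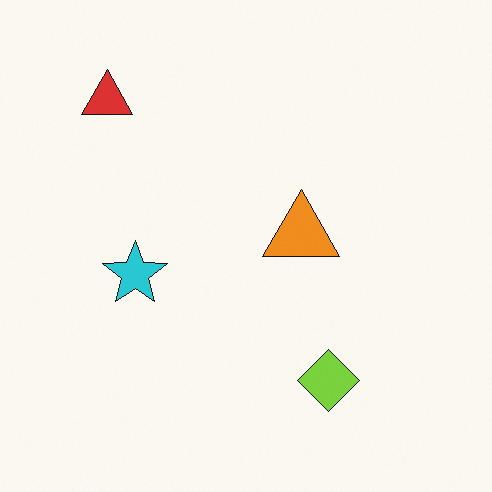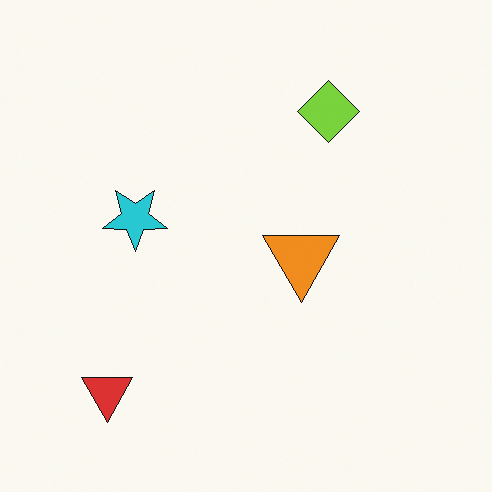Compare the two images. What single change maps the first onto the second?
The image was flipped vertically (top ↔ bottom).

The red triangle is in the top-left of the first image and the bottom-left of the second — shapes on opposite sides of the horizontal midline have swapped in a mirror flip.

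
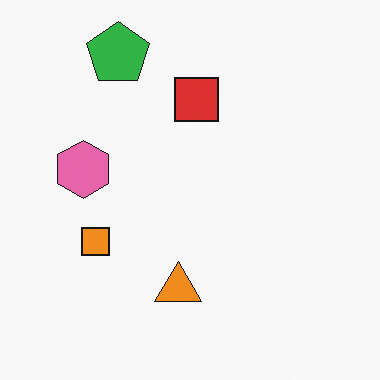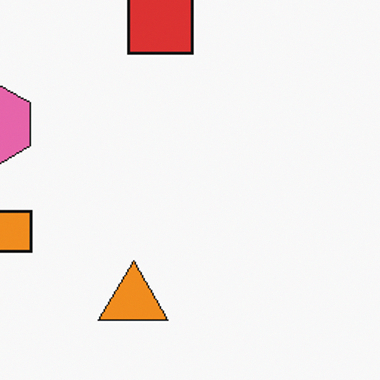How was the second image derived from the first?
The image was cropped slightly and scaled back up.

The visible shapes are larger and the field of view is narrower; shapes near the original edges may be partly or wholly outside the frame — a crop-and-rescale.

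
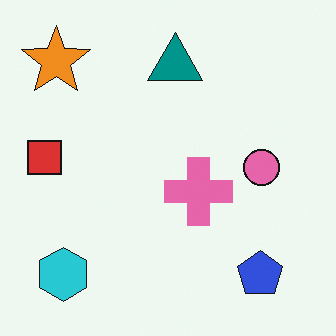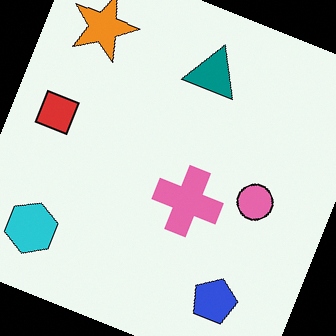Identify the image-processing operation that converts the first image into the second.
Rotated clockwise by a moderate amount.

Every shape is tilted by the same angle and the image corners show triangular fill wedges — a whole-image rotation by a non-right angle.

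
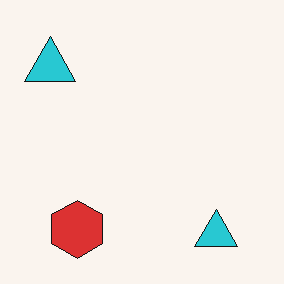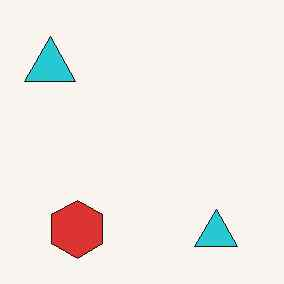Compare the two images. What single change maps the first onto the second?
The image was given moderate JPEG compression.

Blocky 8×8 compression artifacts appear around shape edges and the flat background shows ringing — characteristic JPEG degradation.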